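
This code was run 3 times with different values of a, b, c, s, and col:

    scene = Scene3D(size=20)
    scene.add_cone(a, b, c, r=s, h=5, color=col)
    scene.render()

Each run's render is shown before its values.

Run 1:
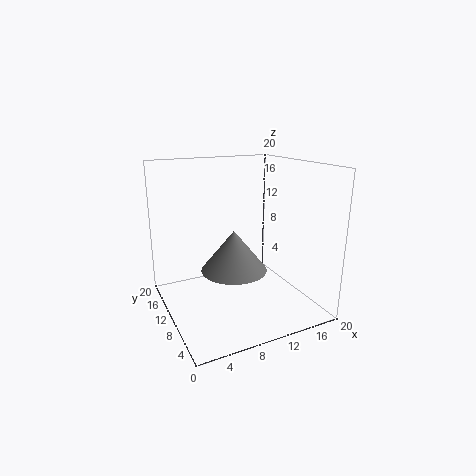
a = 7
b = 5
c = 8
s = 4
col = 'gray'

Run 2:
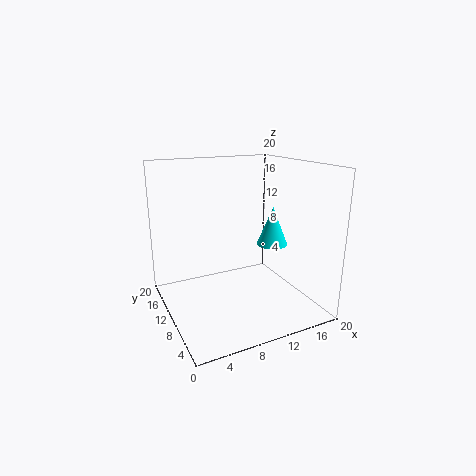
a = 13
b = 6
c = 10
s = 2
col = 'cyan'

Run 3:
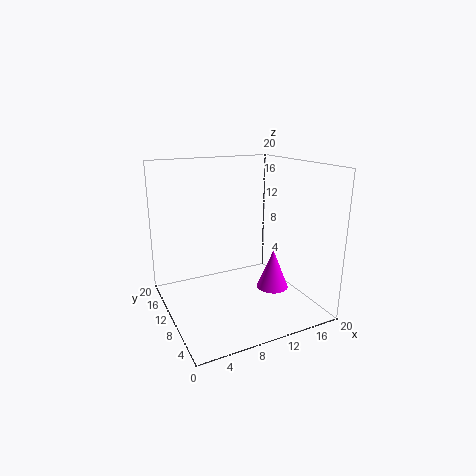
a = 12
b = 4
c = 5
s = 2
col = 'magenta'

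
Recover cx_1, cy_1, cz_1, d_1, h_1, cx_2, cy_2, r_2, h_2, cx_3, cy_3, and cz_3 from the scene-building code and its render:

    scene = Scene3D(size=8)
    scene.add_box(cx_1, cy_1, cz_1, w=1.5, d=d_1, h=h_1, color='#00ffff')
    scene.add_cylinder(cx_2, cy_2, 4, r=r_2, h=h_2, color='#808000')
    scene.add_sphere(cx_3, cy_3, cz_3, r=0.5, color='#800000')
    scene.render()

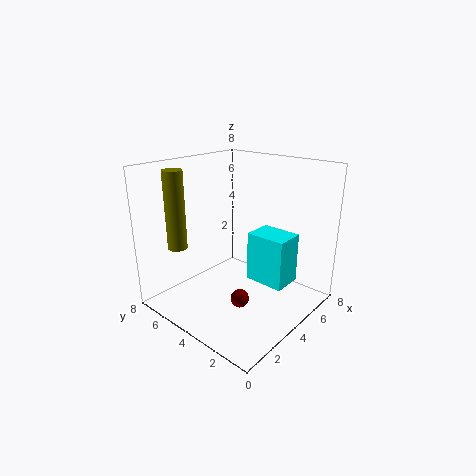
cx_1 = 3
cy_1 = 0.5
cz_1 = 2.5
d_1 = 2
h_1 = 2.5
cx_2 = 1
cy_2 = 5.5
r_2 = 0.5
h_2 = 4
cx_3 = 3
cy_3 = 3
cz_3 = 1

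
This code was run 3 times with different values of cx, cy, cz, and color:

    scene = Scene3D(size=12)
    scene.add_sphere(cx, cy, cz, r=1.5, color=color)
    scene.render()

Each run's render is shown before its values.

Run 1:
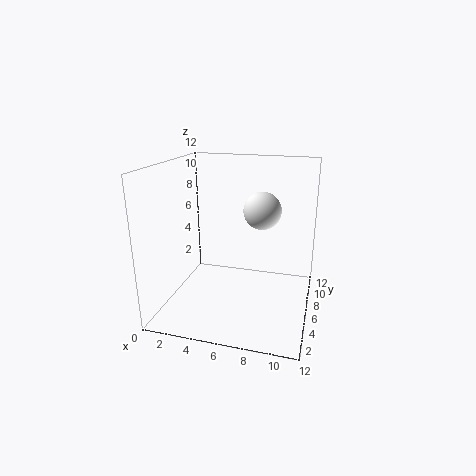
cx = 8; cy = 6; cz = 8.5; color = 'white'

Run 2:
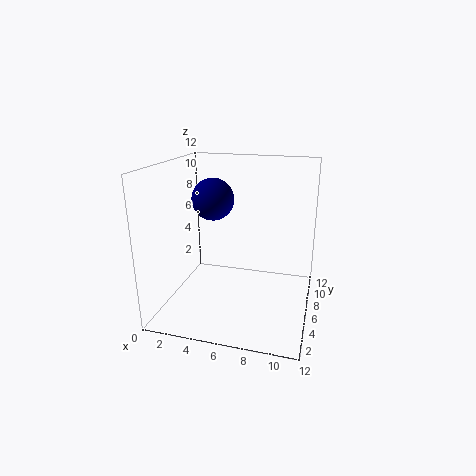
cx = 5; cy = 3; cz = 10; color = 'navy'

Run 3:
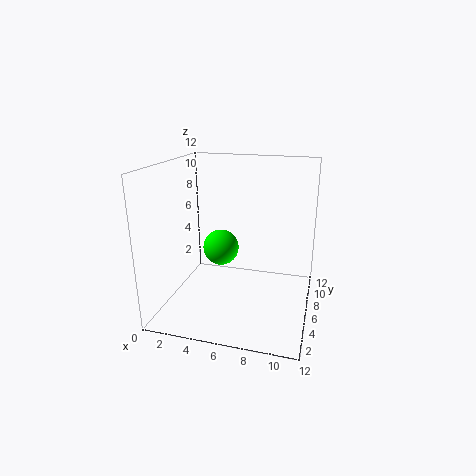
cx = 4.5; cy = 6; cz = 5; color = 'lime'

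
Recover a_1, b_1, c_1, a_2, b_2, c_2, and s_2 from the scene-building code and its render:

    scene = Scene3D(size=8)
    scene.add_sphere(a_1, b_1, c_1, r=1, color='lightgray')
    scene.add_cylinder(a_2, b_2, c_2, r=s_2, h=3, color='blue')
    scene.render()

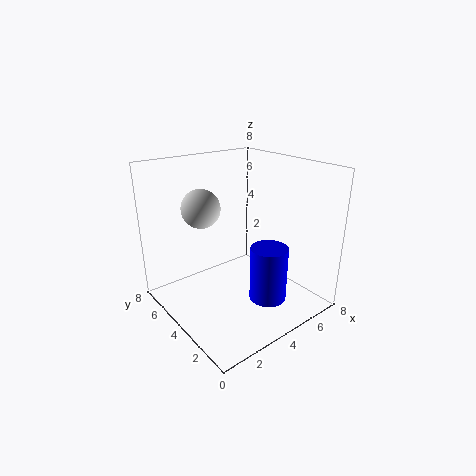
a_1 = 2, b_1 = 4.5, c_1 = 6, a_2 = 4.5, b_2 = 2, c_2 = 1, s_2 = 1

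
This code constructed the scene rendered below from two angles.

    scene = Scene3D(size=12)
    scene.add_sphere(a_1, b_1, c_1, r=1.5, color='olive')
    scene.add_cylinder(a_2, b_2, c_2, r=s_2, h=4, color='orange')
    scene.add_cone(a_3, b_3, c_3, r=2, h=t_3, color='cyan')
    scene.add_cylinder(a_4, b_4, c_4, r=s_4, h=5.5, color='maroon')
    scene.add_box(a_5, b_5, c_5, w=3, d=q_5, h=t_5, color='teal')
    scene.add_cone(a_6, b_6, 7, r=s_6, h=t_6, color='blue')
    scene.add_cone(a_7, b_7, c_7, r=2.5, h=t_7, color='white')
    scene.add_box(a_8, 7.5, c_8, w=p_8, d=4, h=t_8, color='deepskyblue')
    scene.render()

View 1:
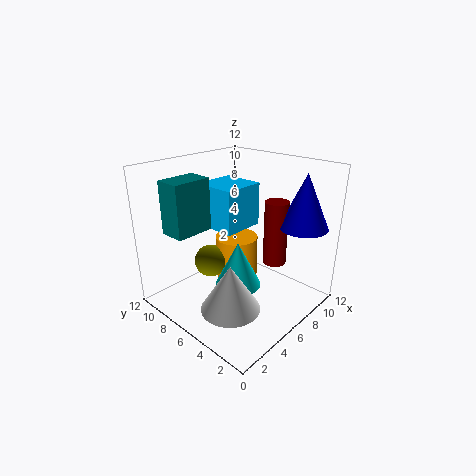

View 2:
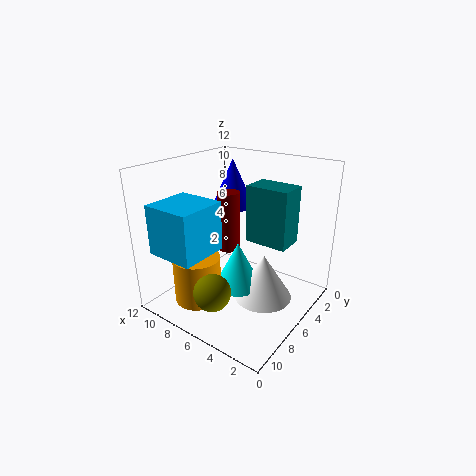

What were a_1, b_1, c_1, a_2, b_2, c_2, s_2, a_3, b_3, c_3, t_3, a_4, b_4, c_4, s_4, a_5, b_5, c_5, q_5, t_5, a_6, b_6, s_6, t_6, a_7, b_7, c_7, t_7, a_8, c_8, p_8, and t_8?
a_1 = 6, b_1 = 9.5, c_1 = 2.5, a_2 = 8.5, b_2 = 8.5, c_2 = 0.5, s_2 = 2, a_3 = 6, b_3 = 6, c_3 = 1.5, t_3 = 4, a_4 = 8.5, b_4 = 4, c_4 = 3.5, s_4 = 1, a_5 = 0.5, b_5 = 6.5, c_5 = 7.5, q_5 = 2, t_5 = 4, a_6 = 9.5, b_6 = 2, s_6 = 2, t_6 = 4.5, a_7 = 4, b_7 = 5, c_7 = 0.5, t_7 = 4, a_8 = 6.5, c_8 = 5.5, p_8 = 4, t_8 = 4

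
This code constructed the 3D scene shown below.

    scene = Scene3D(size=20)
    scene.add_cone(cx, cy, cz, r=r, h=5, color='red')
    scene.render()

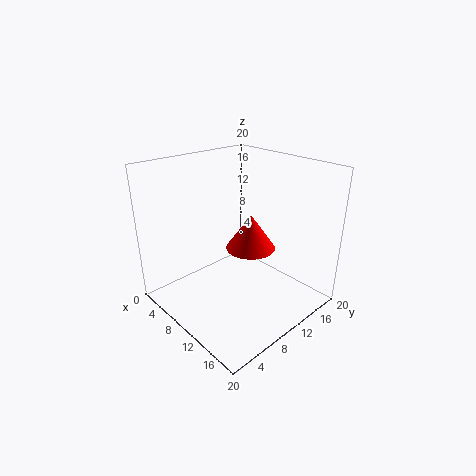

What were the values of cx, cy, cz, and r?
cx = 10.5; cy = 12; cz = 8; r = 3.5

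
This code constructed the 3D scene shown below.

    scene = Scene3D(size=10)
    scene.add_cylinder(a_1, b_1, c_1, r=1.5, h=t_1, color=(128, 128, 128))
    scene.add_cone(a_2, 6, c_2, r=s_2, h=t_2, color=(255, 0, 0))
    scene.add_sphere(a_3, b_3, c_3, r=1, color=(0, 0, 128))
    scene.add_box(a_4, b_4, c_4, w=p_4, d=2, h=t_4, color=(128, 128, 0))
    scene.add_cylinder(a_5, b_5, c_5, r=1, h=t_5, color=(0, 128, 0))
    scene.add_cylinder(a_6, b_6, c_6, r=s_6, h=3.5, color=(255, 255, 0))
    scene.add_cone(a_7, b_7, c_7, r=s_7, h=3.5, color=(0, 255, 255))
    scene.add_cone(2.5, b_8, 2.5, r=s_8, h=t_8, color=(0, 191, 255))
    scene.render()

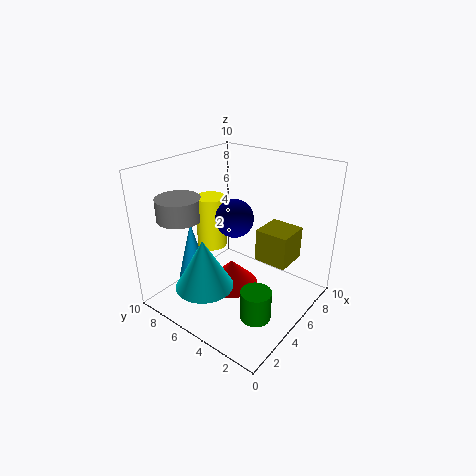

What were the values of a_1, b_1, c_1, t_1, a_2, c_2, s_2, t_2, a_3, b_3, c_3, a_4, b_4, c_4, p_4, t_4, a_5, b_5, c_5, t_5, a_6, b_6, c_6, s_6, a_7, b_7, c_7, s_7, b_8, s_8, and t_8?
a_1 = 2.5, b_1 = 8, c_1 = 6.5, t_1 = 1.5, a_2 = 5.5, c_2 = 0.5, s_2 = 2, t_2 = 2, a_3 = 1.5, b_3 = 2.5, c_3 = 8.5, a_4 = 3.5, b_4 = 0.5, c_4 = 5, p_4 = 2, t_4 = 2, a_5 = 3, b_5 = 2, c_5 = 1, t_5 = 2, a_6 = 4, b_6 = 6.5, c_6 = 4.5, s_6 = 1, a_7 = 2.5, b_7 = 6, c_7 = 2, s_7 = 2, b_8 = 7, s_8 = 1, t_8 = 4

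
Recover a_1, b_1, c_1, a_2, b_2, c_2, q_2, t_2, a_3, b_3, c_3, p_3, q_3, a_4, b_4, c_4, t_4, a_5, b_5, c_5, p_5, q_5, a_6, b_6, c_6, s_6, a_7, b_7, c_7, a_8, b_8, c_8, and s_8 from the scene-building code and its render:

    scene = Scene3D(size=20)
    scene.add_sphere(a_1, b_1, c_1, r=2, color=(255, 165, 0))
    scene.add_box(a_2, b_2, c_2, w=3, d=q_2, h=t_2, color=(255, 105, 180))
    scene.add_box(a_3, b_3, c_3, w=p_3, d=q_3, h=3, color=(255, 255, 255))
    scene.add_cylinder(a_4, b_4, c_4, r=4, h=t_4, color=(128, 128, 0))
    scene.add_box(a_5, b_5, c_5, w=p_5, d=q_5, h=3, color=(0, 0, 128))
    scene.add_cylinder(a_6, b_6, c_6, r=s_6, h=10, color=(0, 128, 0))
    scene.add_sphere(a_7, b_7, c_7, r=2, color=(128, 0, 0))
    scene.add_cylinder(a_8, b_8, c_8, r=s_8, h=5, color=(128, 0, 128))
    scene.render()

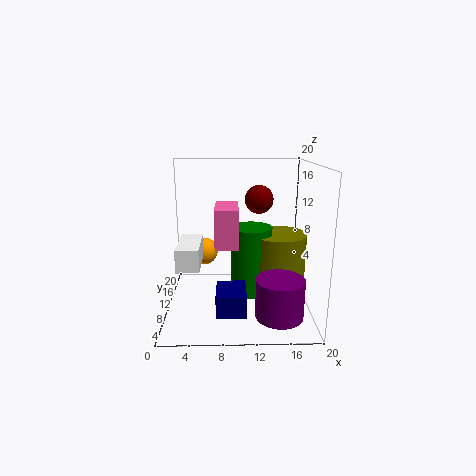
a_1 = 5; b_1 = 13; c_1 = 7; a_2 = 7; b_2 = 5; c_2 = 10; q_2 = 6; t_2 = 5; a_3 = 2; b_3 = 5; c_3 = 7; p_3 = 3; q_3 = 7; a_4 = 16; b_4 = 12; c_4 = 3; t_4 = 7; a_5 = 7; b_5 = 4; c_5 = 1; p_5 = 4; q_5 = 5; a_6 = 12; b_6 = 12; c_6 = 1; s_6 = 3; a_7 = 13; b_7 = 12; c_7 = 15; a_8 = 15; b_8 = 3; c_8 = 2; s_8 = 3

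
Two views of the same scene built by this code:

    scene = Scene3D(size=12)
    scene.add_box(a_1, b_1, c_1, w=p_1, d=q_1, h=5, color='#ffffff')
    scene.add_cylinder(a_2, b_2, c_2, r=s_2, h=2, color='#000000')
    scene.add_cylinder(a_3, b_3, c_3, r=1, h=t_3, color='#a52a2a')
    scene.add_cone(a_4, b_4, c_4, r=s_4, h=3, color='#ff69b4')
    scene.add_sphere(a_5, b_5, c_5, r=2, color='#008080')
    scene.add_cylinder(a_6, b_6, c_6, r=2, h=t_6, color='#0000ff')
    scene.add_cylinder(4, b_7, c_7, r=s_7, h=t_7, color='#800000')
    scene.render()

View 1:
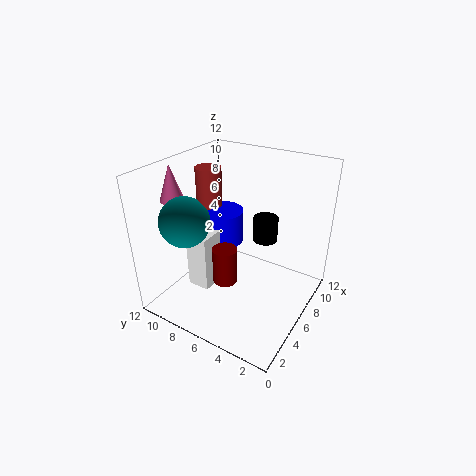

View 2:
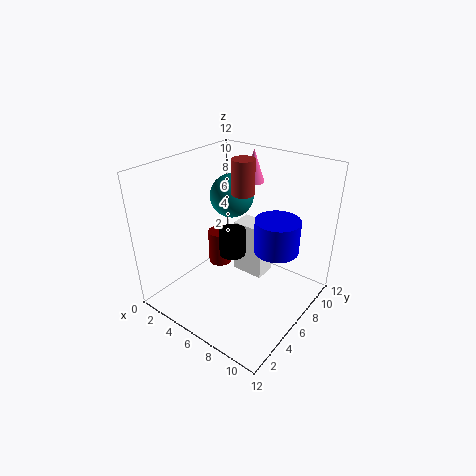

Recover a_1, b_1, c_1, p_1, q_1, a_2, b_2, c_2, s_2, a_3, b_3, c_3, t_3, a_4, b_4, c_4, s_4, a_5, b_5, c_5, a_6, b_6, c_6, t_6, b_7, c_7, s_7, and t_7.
a_1 = 4, b_1 = 8, c_1 = 1, p_1 = 3, q_1 = 2, a_2 = 7, b_2 = 4, c_2 = 6, s_2 = 1, a_3 = 5, b_3 = 8, c_3 = 9, t_3 = 3, a_4 = 4, b_4 = 11, c_4 = 9, s_4 = 1, a_5 = 3, b_5 = 9, c_5 = 8, a_6 = 8, b_6 = 9, c_6 = 4, t_6 = 3, b_7 = 6, c_7 = 3, s_7 = 1, t_7 = 3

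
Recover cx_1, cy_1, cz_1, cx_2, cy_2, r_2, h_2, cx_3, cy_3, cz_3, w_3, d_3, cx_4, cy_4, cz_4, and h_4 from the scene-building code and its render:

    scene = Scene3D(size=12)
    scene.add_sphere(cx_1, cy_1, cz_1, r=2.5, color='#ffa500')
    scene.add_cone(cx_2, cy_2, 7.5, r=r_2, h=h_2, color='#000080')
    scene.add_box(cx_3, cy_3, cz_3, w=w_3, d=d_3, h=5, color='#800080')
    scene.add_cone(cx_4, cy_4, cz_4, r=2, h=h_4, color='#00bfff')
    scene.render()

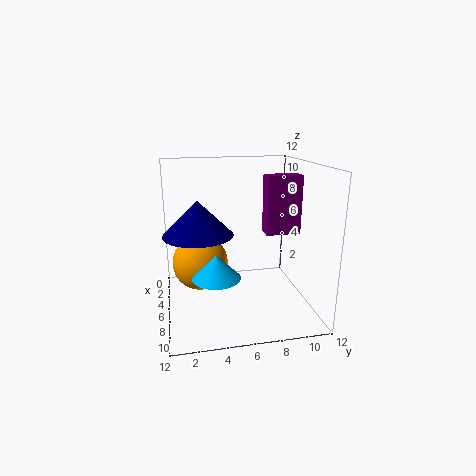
cx_1 = 3.5; cy_1 = 3; cz_1 = 3; cx_2 = 9; cy_2 = 2.5; r_2 = 2.5; h_2 = 2.5; cx_3 = 4.5; cy_3 = 8.5; cz_3 = 6; w_3 = 1.5; d_3 = 3; cx_4 = 7; cy_4 = 4; cz_4 = 3; h_4 = 2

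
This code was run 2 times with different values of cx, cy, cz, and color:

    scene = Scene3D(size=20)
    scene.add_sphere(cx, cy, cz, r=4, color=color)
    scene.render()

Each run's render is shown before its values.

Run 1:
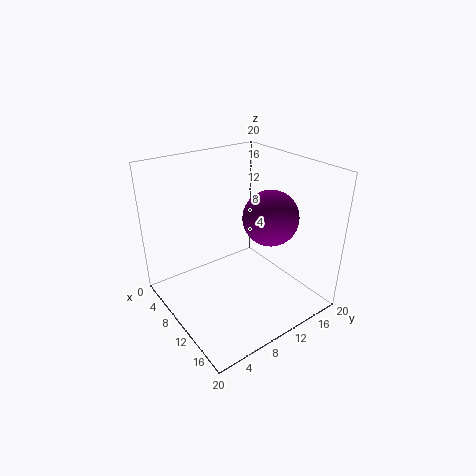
cx = 11; cy = 15; cz = 12; color = 'purple'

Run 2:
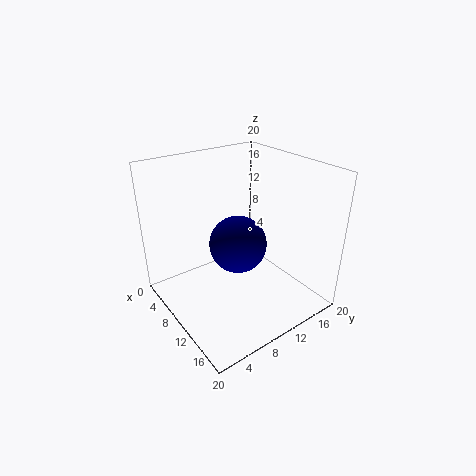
cx = 10; cy = 10; cz = 9; color = 'navy'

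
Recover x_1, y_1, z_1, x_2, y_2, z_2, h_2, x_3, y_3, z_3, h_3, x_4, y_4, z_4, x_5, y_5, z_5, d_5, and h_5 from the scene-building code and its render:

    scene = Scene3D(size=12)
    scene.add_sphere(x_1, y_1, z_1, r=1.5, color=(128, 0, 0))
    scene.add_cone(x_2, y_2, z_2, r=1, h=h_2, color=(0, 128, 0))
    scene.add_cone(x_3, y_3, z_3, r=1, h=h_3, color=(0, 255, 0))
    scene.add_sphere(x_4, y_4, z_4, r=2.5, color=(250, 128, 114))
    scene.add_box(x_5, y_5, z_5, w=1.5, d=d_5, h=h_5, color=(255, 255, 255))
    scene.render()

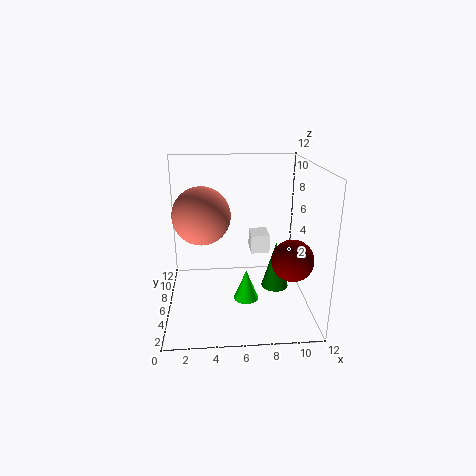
x_1 = 9.5, y_1 = 1.5, z_1 = 6, x_2 = 8.5, y_2 = 2.5, z_2 = 3.5, h_2 = 3.5, x_3 = 6.5, y_3 = 4, z_3 = 1.5, h_3 = 2.5, x_4 = 3, y_4 = 7.5, z_4 = 7.5, x_5 = 7, y_5 = 5, z_5 = 5, d_5 = 2, h_5 = 1.5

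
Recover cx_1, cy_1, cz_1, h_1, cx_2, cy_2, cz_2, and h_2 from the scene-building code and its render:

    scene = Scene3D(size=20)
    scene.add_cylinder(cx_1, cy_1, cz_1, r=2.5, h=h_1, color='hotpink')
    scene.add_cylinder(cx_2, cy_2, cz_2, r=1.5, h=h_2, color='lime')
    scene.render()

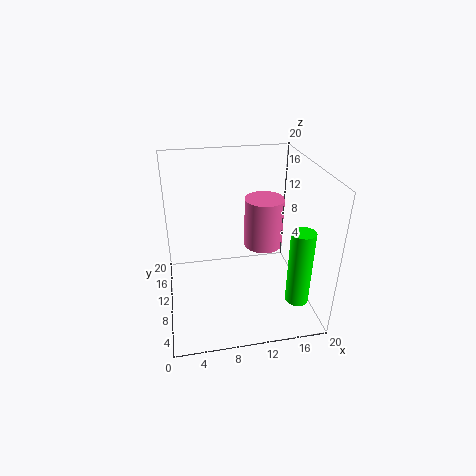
cx_1 = 13
cy_1 = 8
cz_1 = 10
h_1 = 6.5
cx_2 = 16.5
cy_2 = 3
cz_2 = 4
h_2 = 10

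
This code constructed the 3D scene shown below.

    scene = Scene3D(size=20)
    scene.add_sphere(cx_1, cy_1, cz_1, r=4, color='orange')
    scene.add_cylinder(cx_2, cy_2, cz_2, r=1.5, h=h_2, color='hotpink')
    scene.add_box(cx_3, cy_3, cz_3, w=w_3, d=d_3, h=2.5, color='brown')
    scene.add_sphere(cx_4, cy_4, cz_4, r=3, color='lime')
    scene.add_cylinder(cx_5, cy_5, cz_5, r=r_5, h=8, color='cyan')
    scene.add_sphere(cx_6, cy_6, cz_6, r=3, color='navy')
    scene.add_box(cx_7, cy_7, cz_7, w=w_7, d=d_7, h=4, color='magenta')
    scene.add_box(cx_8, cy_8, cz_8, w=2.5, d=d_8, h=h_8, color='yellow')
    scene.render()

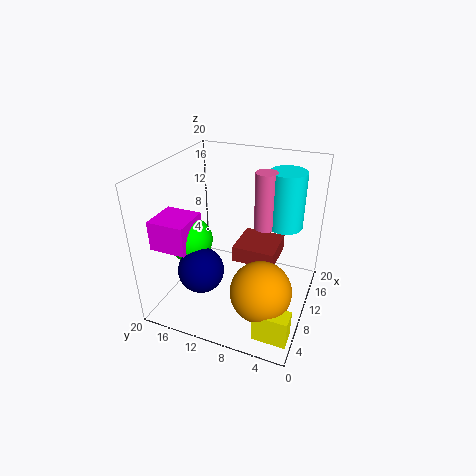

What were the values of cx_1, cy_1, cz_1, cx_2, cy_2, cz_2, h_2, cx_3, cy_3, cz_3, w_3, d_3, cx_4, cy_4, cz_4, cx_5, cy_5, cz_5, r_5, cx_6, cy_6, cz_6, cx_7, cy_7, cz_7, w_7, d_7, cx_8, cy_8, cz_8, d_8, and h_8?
cx_1 = 5.5; cy_1 = 5; cz_1 = 5.5; cx_2 = 12.5; cy_2 = 7; cz_2 = 11; h_2 = 8; cx_3 = 12.5; cy_3 = 5.5; cz_3 = 4; w_3 = 6.5; d_3 = 6.5; cx_4 = 6.5; cy_4 = 15.5; cz_4 = 10.5; cx_5 = 14; cy_5 = 4.5; cz_5 = 11; r_5 = 2.5; cx_6 = 4.5; cy_6 = 13; cz_6 = 7.5; cx_7 = 3; cy_7 = 14.5; cz_7 = 10; w_7 = 5; d_7 = 5; cx_8 = 2; cy_8 = 0.5; cz_8 = 0.5; d_8 = 4.5; h_8 = 4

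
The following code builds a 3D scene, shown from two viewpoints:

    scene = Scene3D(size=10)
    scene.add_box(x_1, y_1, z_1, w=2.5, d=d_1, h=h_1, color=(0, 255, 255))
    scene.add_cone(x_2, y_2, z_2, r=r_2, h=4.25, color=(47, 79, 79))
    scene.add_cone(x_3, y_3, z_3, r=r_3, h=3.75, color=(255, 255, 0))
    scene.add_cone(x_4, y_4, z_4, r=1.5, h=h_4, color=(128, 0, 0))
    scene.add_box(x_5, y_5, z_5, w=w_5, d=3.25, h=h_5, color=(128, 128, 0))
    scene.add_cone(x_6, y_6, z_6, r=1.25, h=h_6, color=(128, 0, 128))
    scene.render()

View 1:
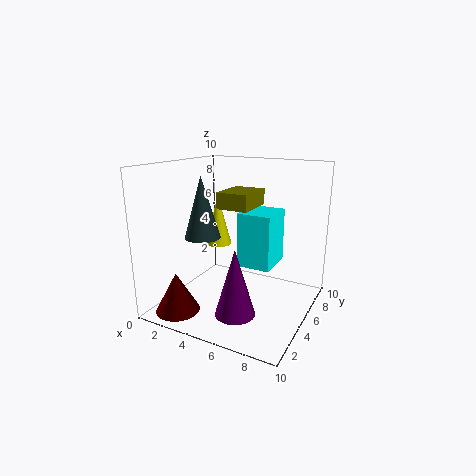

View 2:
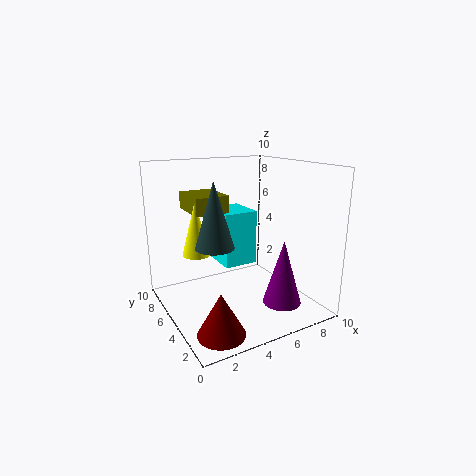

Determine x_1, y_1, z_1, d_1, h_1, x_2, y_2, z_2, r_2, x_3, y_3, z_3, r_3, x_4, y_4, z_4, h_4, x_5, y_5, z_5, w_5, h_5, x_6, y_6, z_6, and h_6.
x_1 = 4.5; y_1 = 5.75; z_1 = 2.5; d_1 = 3; h_1 = 4; x_2 = 2.75; y_2 = 4; z_2 = 5; r_2 = 1.25; x_3 = 2.5; y_3 = 6.5; z_3 = 3.75; r_3 = 1; x_4 = 2; y_4 = 1.75; z_4 = 0.25; h_4 = 2.75; x_5 = 2.5; y_5 = 6.25; z_5 = 6.5; w_5 = 2.5; h_5 = 1.25; x_6 = 6.5; y_6 = 1.75; z_6 = 1.25; h_6 = 4.25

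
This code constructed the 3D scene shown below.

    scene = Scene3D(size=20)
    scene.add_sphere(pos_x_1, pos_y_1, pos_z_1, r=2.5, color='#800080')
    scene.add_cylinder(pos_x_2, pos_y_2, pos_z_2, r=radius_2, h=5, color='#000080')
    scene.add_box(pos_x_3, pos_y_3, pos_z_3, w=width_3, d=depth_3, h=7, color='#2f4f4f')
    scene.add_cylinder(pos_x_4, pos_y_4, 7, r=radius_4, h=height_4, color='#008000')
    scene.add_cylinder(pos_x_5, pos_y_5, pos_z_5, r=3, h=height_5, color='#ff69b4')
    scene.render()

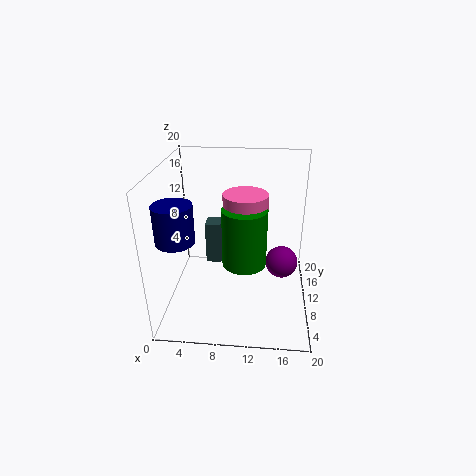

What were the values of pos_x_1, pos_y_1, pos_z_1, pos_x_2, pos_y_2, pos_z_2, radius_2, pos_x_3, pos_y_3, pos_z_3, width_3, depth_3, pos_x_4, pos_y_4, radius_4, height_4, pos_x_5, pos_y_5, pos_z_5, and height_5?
pos_x_1 = 16.5, pos_y_1 = 14.5, pos_z_1 = 3.5, pos_x_2 = 2.5, pos_y_2 = 5.5, pos_z_2 = 11.5, radius_2 = 2.5, pos_x_3 = 4, pos_y_3 = 16.5, pos_z_3 = 1.5, width_3 = 2.5, depth_3 = 3, pos_x_4 = 11, pos_y_4 = 8.5, radius_4 = 3, height_4 = 8, pos_x_5 = 11, pos_y_5 = 10, pos_z_5 = 10.5, height_5 = 6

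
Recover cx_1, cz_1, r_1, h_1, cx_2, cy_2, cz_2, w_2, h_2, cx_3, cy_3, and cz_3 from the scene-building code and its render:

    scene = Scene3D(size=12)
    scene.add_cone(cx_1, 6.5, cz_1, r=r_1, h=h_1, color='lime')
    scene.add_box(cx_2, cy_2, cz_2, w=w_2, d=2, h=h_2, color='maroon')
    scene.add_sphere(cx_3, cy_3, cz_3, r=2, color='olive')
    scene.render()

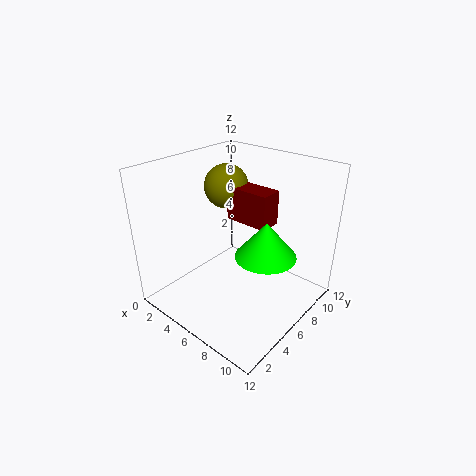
cx_1 = 8.5
cz_1 = 5
r_1 = 2.5
h_1 = 3
cx_2 = 3.5
cy_2 = 7.5
cz_2 = 6.5
w_2 = 4
h_2 = 3
cx_3 = 2.5
cy_3 = 8.5
cz_3 = 9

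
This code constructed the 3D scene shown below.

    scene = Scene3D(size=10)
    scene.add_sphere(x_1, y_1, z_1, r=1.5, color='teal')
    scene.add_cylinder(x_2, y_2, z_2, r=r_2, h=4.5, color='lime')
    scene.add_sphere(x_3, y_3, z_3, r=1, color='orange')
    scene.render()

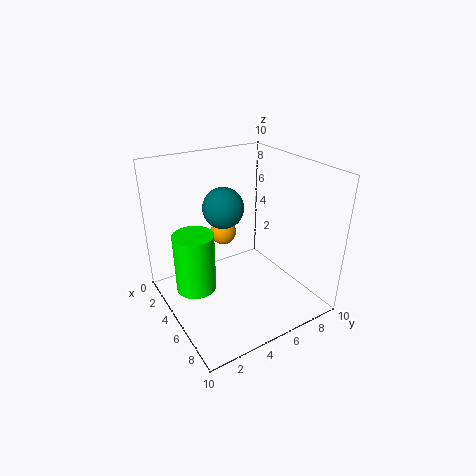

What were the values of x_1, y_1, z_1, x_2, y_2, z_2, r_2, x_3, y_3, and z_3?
x_1 = 3, y_1 = 5, z_1 = 6.5, x_2 = 3, y_2 = 2.5, z_2 = 0.5, r_2 = 1.5, x_3 = 2, y_3 = 5.5, z_3 = 4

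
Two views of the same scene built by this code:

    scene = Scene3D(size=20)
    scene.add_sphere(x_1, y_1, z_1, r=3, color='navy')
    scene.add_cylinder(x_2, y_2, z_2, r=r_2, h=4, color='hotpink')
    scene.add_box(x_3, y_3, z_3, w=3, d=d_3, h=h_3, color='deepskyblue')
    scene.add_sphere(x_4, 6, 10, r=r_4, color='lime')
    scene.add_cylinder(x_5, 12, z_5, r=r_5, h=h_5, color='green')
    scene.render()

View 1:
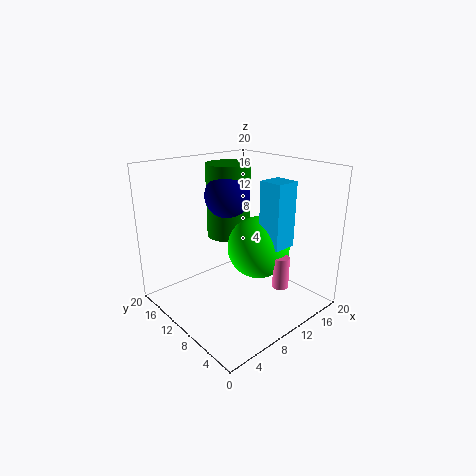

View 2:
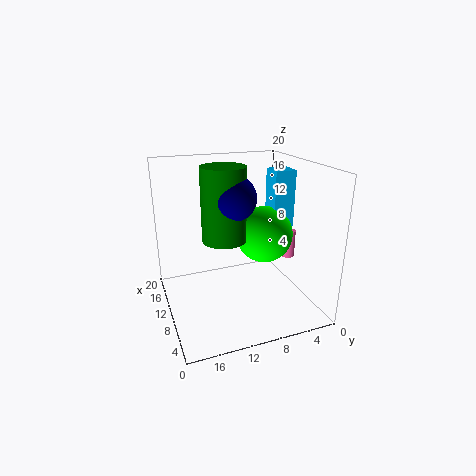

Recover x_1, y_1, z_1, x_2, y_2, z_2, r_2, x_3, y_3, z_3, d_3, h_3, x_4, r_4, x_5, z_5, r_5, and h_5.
x_1 = 9; y_1 = 11; z_1 = 16; x_2 = 10; y_2 = 2; z_2 = 6; r_2 = 1; x_3 = 9; y_3 = 2; z_3 = 11; d_3 = 3; h_3 = 8; x_4 = 10; r_4 = 4; x_5 = 10; z_5 = 10; r_5 = 3; h_5 = 10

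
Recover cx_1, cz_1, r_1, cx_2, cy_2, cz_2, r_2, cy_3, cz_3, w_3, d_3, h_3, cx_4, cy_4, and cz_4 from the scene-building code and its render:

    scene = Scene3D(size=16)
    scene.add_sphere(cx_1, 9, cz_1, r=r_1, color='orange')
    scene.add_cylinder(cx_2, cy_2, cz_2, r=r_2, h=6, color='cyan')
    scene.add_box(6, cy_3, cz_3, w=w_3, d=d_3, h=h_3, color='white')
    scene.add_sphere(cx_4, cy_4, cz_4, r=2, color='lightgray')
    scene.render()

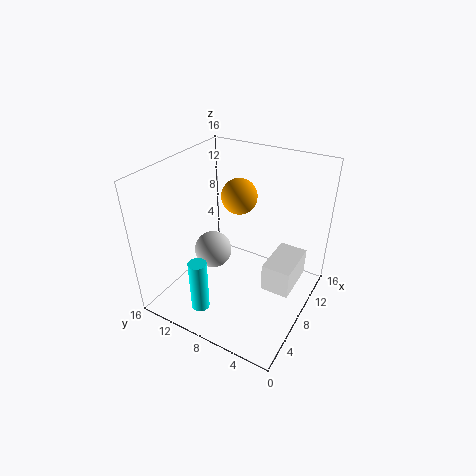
cx_1 = 10, cz_1 = 12, r_1 = 2, cx_2 = 3, cy_2 = 10, cz_2 = 1, r_2 = 1, cy_3 = 1, cz_3 = 4, w_3 = 5, d_3 = 3, h_3 = 3, cx_4 = 6, cy_4 = 10, cz_4 = 7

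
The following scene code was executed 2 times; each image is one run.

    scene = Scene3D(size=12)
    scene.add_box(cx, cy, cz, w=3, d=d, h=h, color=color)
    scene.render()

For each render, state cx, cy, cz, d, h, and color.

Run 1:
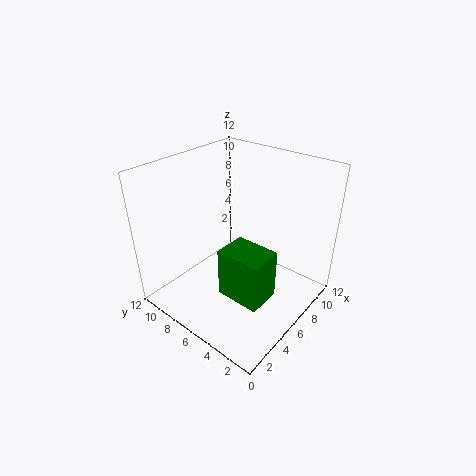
cx = 4.5; cy = 3; cz = 0.5; d = 4; h = 4.5; color = 'green'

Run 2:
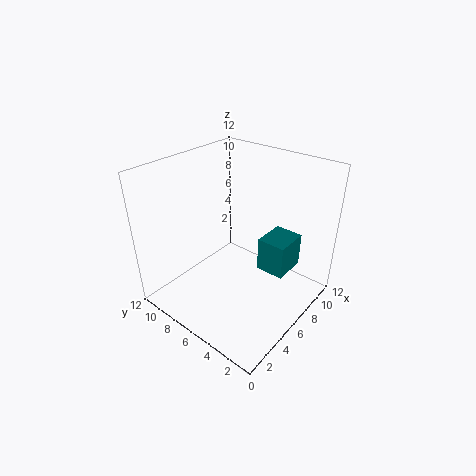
cx = 7.5; cy = 2.5; cz = 2.5; d = 2.5; h = 3; color = 'teal'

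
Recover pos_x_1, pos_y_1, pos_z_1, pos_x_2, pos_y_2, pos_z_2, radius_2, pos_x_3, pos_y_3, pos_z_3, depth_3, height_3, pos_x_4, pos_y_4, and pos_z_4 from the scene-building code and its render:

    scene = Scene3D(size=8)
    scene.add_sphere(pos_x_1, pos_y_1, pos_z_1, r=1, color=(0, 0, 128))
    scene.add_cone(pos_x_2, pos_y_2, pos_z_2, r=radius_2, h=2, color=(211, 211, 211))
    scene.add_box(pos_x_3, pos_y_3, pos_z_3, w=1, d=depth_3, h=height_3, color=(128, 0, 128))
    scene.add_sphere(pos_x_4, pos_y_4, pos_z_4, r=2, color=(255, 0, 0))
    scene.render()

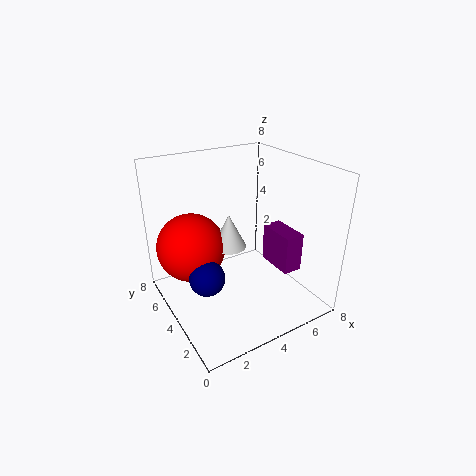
pos_x_1 = 2
pos_y_1 = 4
pos_z_1 = 2
pos_x_2 = 4
pos_y_2 = 5
pos_z_2 = 3
radius_2 = 1
pos_x_3 = 5
pos_y_3 = 1
pos_z_3 = 3
depth_3 = 2
height_3 = 2
pos_x_4 = 2
pos_y_4 = 6
pos_z_4 = 3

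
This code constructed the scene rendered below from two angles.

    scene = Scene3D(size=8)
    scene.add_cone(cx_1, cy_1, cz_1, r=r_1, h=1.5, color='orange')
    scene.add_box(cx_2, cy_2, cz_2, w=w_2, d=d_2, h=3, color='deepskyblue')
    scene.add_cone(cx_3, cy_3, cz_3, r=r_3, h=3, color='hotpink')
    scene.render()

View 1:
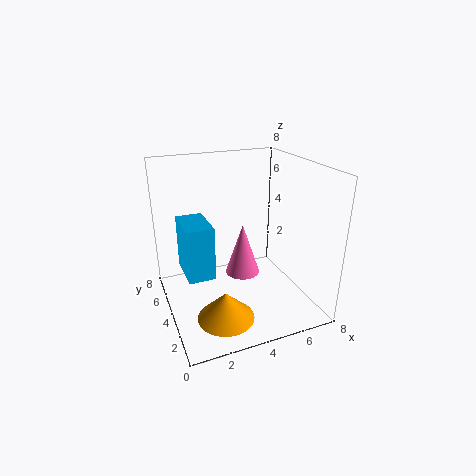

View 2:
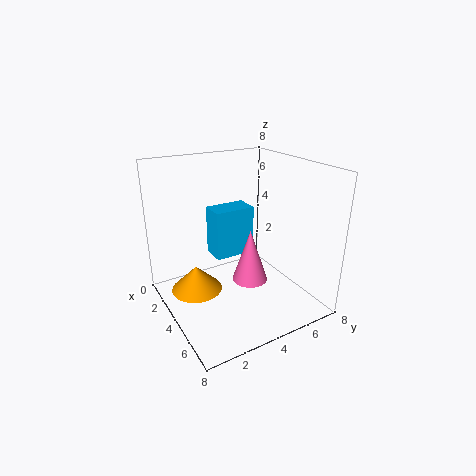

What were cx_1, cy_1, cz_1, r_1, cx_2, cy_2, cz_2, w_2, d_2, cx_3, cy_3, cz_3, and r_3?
cx_1 = 2.5; cy_1 = 2; cz_1 = 0.5; r_1 = 1.5; cx_2 = 1; cy_2 = 3.5; cz_2 = 2; w_2 = 1.5; d_2 = 2.5; cx_3 = 4.5; cy_3 = 4.5; cz_3 = 1.5; r_3 = 1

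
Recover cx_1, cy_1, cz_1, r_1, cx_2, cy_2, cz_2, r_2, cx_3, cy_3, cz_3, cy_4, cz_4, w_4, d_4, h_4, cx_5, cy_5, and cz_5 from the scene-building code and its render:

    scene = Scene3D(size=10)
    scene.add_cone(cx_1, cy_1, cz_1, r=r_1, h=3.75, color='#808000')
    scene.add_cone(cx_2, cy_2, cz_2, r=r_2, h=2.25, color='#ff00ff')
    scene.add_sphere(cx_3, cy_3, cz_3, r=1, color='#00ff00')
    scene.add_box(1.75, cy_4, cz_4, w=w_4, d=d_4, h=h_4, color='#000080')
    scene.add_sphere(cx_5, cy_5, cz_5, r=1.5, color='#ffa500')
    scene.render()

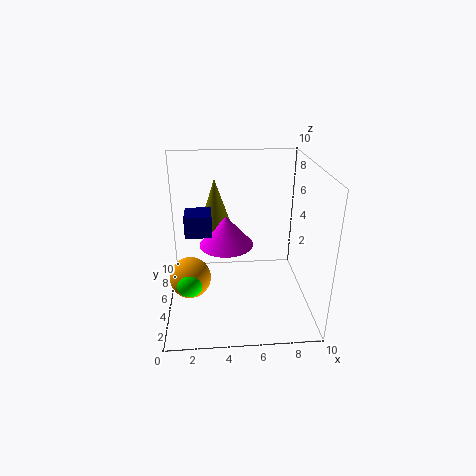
cx_1 = 3.5
cy_1 = 7.5
cz_1 = 4.75
r_1 = 1.25
cx_2 = 4.25
cy_2 = 6.5
cz_2 = 3.75
r_2 = 2
cx_3 = 1.5
cy_3 = 4.5
cz_3 = 1.75
cy_4 = 1.25
cz_4 = 7
w_4 = 1.5
d_4 = 1.5
h_4 = 1.25
cx_5 = 1.5
cy_5 = 5.25
cz_5 = 1.75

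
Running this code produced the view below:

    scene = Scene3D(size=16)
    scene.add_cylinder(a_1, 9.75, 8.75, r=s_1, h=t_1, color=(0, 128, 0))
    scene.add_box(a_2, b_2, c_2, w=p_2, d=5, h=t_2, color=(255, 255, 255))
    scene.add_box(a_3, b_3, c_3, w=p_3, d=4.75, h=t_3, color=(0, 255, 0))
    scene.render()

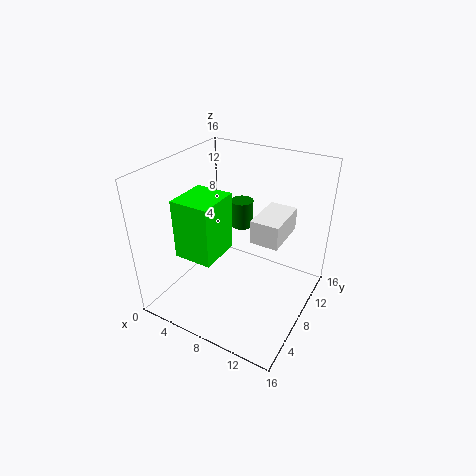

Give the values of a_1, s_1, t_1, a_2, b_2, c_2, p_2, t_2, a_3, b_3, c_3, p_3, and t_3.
a_1 = 7.5
s_1 = 1.25
t_1 = 3
a_2 = 10.25
b_2 = 6.5
c_2 = 9
p_2 = 3
t_2 = 2.5
a_3 = 3
b_3 = 3.25
c_3 = 6.75
p_3 = 4.25
t_3 = 6.5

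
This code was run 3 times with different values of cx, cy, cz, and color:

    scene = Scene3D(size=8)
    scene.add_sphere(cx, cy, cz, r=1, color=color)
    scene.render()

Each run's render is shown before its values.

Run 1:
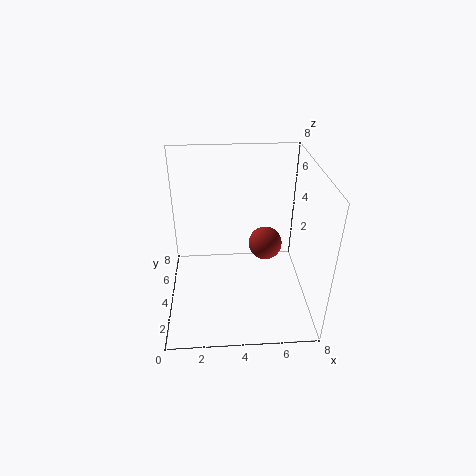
cx = 5.75, cy = 5.25, cz = 2.75, color = 'brown'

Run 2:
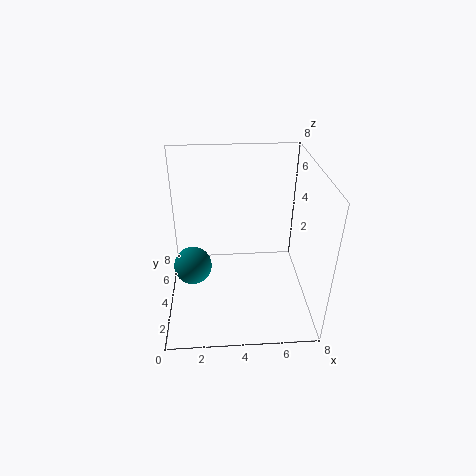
cx = 1.5, cy = 3, cz = 3, color = 'teal'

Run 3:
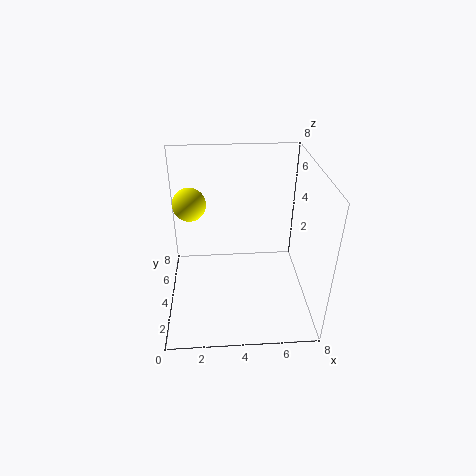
cx = 1.25, cy = 6.25, cz = 5, color = 'yellow'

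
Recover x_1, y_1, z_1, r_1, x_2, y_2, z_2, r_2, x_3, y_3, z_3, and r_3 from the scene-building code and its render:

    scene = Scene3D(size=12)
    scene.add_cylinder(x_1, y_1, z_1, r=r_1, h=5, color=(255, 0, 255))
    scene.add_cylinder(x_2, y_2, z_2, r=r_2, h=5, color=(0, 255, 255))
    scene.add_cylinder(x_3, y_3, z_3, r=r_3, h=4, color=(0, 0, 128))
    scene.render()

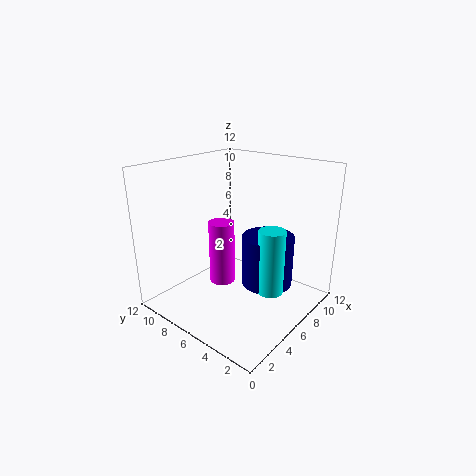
x_1 = 4; y_1 = 6; z_1 = 3; r_1 = 1; x_2 = 5; y_2 = 2; z_2 = 3; r_2 = 1; x_3 = 6; y_3 = 3; z_3 = 3; r_3 = 2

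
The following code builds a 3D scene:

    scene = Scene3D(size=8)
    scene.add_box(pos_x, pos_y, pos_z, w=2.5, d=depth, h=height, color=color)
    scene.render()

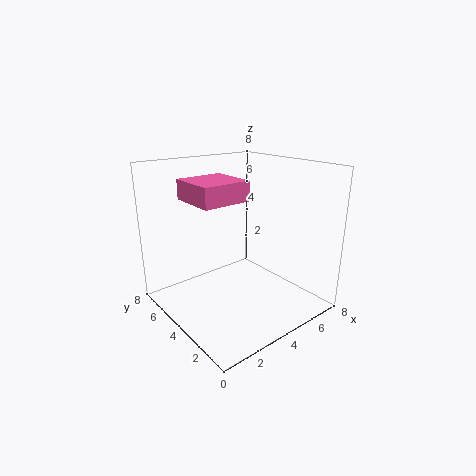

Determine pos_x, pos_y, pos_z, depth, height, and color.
pos_x = 1; pos_y = 2.5; pos_z = 6.5; depth = 2.5; height = 1; color = 'hotpink'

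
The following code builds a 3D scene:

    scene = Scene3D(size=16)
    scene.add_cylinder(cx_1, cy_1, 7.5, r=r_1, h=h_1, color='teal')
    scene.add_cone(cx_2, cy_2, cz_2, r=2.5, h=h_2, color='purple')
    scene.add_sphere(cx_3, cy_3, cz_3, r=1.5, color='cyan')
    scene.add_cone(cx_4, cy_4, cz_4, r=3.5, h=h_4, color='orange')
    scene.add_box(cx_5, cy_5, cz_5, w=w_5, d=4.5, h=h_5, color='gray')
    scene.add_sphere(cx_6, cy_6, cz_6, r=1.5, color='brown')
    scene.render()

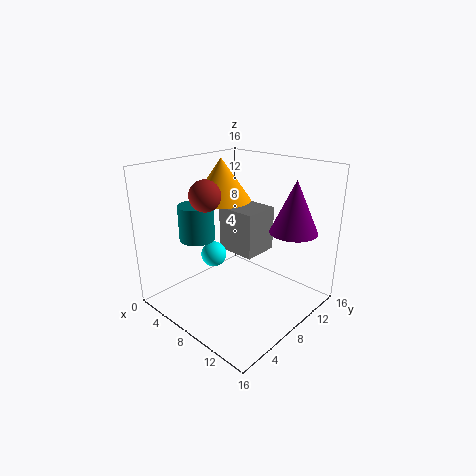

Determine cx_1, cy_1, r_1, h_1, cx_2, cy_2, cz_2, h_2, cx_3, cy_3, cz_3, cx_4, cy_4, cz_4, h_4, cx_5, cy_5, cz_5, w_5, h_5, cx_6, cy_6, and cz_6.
cx_1 = 4
cy_1 = 5.5
r_1 = 2
h_1 = 4
cx_2 = 13.5
cy_2 = 10.5
cz_2 = 9.5
h_2 = 5.5
cx_3 = 4.5
cy_3 = 7.5
cz_3 = 5
cx_4 = 3.5
cy_4 = 10
cz_4 = 11
h_4 = 5
cx_5 = 3
cy_5 = 10
cz_5 = 4.5
w_5 = 5
h_5 = 5.5
cx_6 = 8.5
cy_6 = 3
cz_6 = 14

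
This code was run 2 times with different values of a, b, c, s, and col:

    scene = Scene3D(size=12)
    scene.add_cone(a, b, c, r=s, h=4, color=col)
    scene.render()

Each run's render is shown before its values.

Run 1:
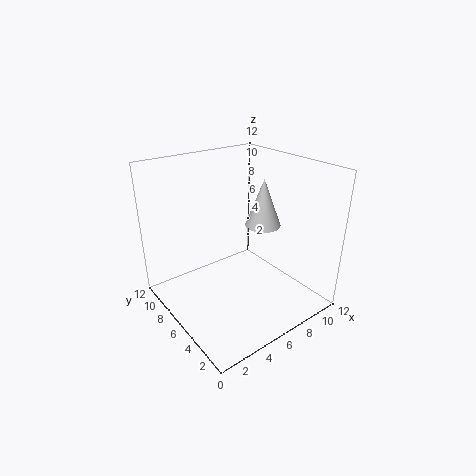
a = 8.25; b = 5.5; c = 6.75; s = 1.5; col = 'lightgray'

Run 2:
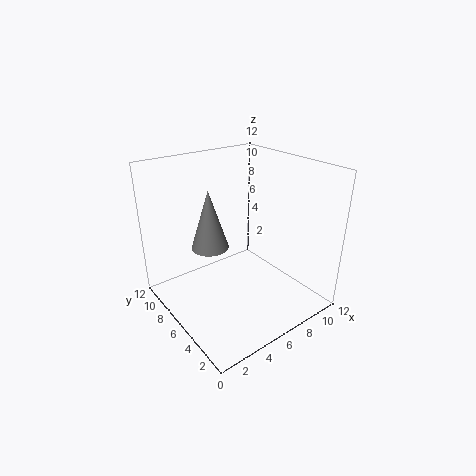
a = 1.75; b = 3.5; c = 7.75; s = 1.25; col = 'gray'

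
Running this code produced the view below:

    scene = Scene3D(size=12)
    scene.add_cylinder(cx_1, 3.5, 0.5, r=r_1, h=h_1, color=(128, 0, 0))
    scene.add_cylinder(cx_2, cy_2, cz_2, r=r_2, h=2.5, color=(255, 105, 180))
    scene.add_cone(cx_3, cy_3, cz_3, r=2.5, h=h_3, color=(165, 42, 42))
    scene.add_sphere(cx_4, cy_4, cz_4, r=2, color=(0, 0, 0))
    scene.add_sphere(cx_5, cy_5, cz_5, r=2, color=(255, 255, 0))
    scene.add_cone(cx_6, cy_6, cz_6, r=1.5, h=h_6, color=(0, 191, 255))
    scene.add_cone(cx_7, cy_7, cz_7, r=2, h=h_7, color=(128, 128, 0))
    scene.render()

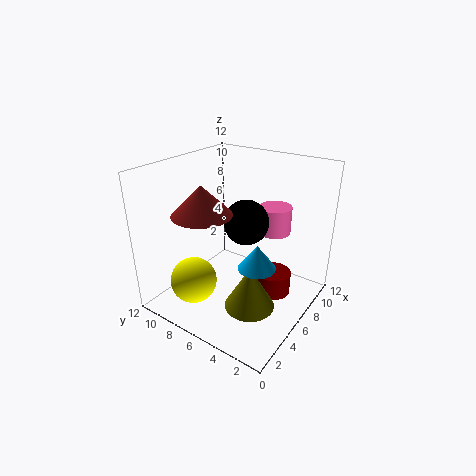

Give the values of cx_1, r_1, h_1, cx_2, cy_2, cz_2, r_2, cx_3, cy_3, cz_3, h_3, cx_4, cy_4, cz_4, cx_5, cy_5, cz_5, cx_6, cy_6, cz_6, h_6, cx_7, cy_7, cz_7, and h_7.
cx_1 = 8, r_1 = 1.5, h_1 = 2, cx_2 = 10.5, cy_2 = 5, cz_2 = 5, r_2 = 1.5, cx_3 = 4.5, cy_3 = 8.5, cz_3 = 8, h_3 = 2.5, cx_4 = 8, cy_4 = 6.5, cz_4 = 6.5, cx_5 = 3.5, cy_5 = 9, cz_5 = 2, cx_6 = 5, cy_6 = 3.5, cz_6 = 4.5, h_6 = 2, cx_7 = 4, cy_7 = 3.5, cz_7 = 1.5, h_7 = 3.5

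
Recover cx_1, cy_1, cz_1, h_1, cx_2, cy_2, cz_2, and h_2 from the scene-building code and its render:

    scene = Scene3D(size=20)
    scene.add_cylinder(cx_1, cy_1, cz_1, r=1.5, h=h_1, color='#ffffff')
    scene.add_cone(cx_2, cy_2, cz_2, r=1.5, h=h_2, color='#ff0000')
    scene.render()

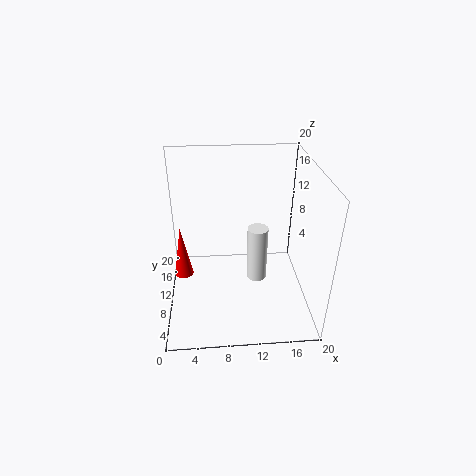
cx_1 = 13, cy_1 = 11.5, cz_1 = 2, h_1 = 8.5, cx_2 = 1.5, cy_2 = 15, cz_2 = 0.5, h_2 = 8.5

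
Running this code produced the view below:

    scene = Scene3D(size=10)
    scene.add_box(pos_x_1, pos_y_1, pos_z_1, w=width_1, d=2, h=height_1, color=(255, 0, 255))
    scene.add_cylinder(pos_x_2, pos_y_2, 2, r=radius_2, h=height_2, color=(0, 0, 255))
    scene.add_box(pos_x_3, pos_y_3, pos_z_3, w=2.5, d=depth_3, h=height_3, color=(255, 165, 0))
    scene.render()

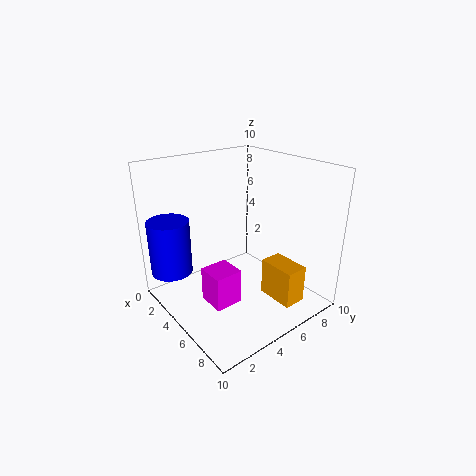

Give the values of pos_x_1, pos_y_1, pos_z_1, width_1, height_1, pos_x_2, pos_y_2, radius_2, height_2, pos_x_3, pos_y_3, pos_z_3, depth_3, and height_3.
pos_x_1 = 4; pos_y_1 = 2.5; pos_z_1 = 0.5; width_1 = 2; height_1 = 2.5; pos_x_2 = 1.5; pos_y_2 = 1.5; radius_2 = 1.5; height_2 = 4; pos_x_3 = 7; pos_y_3 = 5.5; pos_z_3 = 1.5; depth_3 = 1.5; height_3 = 2.5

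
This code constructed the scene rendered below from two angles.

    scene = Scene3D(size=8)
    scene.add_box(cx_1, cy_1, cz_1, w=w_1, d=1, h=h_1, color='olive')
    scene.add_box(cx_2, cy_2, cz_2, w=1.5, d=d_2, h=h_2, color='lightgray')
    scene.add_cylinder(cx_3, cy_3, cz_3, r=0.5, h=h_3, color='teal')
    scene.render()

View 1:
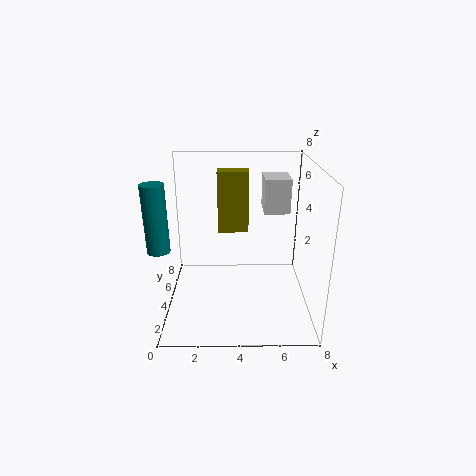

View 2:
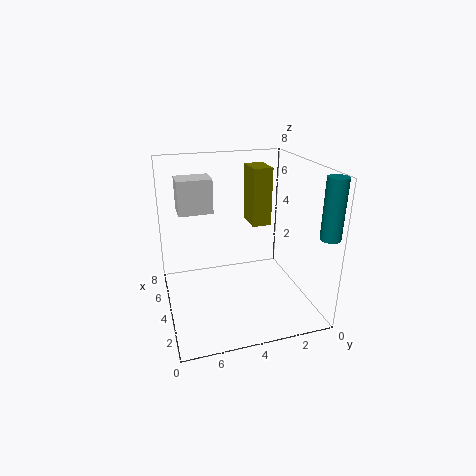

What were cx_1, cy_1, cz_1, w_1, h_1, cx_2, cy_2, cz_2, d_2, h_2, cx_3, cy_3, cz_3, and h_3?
cx_1 = 3; cy_1 = 2.5; cz_1 = 5; w_1 = 1.5; h_1 = 3; cx_2 = 5.5; cy_2 = 5; cz_2 = 5; d_2 = 2; h_2 = 2; cx_3 = 0.5; cy_3 = 0.5; cz_3 = 5; h_3 = 3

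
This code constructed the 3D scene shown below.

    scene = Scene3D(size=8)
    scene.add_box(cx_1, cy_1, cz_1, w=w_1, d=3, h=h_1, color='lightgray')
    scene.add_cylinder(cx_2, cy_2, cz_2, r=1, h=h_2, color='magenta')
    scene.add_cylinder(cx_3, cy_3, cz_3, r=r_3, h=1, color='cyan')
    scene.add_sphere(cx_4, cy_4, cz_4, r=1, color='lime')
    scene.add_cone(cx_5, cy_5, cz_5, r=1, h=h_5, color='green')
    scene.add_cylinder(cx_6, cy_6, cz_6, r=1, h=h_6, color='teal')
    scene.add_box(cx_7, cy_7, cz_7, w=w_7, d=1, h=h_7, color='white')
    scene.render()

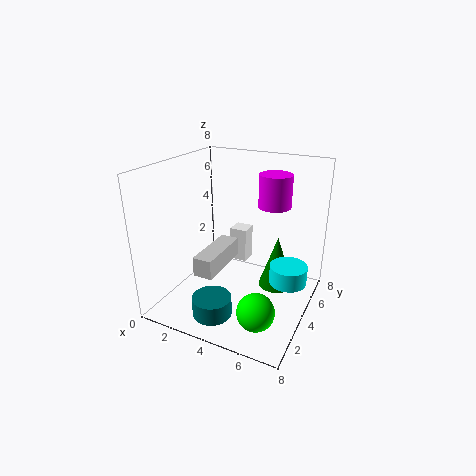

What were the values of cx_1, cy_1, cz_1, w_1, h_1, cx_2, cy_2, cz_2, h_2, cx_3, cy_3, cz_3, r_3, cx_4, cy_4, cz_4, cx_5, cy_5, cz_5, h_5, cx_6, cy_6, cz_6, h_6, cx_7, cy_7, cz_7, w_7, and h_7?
cx_1 = 3; cy_1 = 1; cz_1 = 3; w_1 = 1; h_1 = 1; cx_2 = 5; cy_2 = 7; cz_2 = 5; h_2 = 2; cx_3 = 7; cy_3 = 4; cz_3 = 2; r_3 = 1; cx_4 = 6; cy_4 = 2; cz_4 = 1; cx_5 = 6; cy_5 = 5; cz_5 = 1; h_5 = 3; cx_6 = 4; cy_6 = 1; cz_6 = 1; h_6 = 1; cx_7 = 3; cy_7 = 5; cz_7 = 2; w_7 = 1; h_7 = 2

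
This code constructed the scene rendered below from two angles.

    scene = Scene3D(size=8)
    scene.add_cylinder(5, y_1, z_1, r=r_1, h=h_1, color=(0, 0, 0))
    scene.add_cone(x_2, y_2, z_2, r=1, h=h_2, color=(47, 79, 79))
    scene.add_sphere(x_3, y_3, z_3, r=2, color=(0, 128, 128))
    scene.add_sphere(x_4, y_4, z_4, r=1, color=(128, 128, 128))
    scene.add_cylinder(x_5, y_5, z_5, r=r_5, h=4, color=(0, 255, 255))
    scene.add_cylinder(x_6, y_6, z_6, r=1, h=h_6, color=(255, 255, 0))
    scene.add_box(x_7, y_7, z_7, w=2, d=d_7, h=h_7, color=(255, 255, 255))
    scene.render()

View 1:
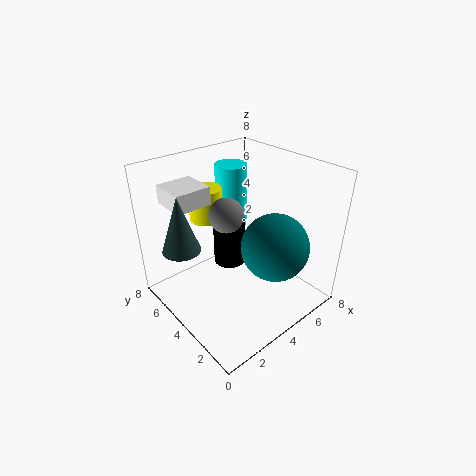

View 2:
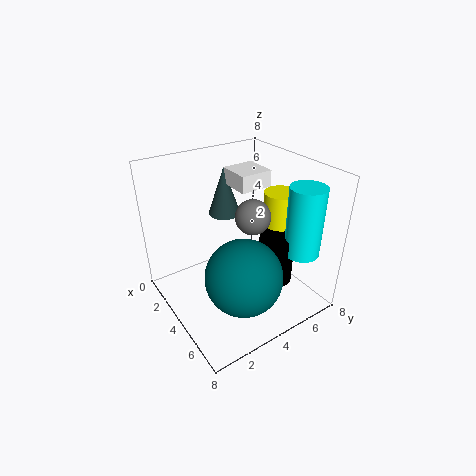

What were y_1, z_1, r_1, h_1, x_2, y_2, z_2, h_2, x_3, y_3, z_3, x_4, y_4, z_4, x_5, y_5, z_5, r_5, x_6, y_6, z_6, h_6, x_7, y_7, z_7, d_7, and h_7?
y_1 = 6
z_1 = 1
r_1 = 1
h_1 = 3
x_2 = 1
y_2 = 5
z_2 = 4
h_2 = 3
x_3 = 6
y_3 = 3
z_3 = 3
x_4 = 4
y_4 = 5
z_4 = 5
x_5 = 6
y_5 = 7
z_5 = 3
r_5 = 1
x_6 = 4
y_6 = 7
z_6 = 4
h_6 = 2
x_7 = 1
y_7 = 5
z_7 = 6
d_7 = 2
h_7 = 1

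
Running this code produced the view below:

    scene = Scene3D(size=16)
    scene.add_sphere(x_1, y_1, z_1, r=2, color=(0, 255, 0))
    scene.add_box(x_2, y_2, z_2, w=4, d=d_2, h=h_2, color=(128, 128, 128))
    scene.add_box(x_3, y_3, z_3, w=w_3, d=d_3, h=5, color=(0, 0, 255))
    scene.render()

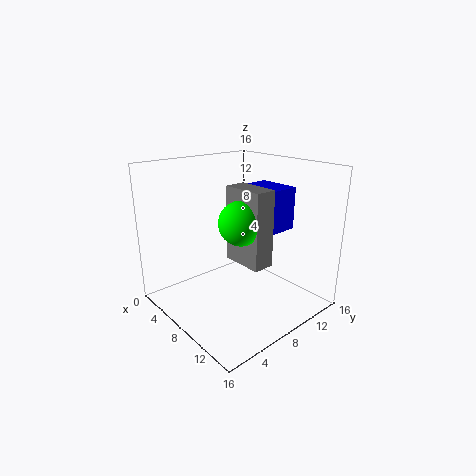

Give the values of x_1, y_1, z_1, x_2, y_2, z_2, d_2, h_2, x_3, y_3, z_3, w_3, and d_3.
x_1 = 13
y_1 = 4
z_1 = 12
x_2 = 11
y_2 = 4
z_2 = 8
d_2 = 2
h_2 = 7
x_3 = 5
y_3 = 10
z_3 = 8
w_3 = 5
d_3 = 5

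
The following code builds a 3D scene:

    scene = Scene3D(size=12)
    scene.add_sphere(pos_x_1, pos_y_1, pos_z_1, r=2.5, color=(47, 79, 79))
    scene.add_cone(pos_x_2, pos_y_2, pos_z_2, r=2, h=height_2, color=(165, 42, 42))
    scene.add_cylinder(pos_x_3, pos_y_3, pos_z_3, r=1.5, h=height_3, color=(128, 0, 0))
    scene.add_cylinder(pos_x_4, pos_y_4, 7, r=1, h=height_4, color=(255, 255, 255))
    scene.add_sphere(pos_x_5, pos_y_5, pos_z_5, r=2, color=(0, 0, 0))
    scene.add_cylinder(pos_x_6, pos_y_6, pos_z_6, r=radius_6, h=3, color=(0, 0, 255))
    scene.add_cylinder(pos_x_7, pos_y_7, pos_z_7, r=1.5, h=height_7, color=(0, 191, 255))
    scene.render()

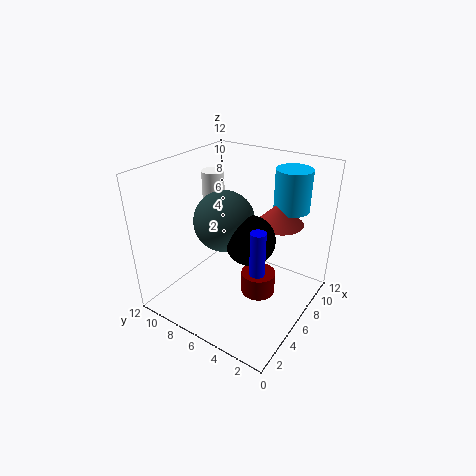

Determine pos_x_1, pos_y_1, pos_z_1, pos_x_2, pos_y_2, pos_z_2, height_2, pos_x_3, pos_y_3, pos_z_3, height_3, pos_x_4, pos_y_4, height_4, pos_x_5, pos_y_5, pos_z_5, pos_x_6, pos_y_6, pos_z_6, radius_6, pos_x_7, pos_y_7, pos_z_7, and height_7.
pos_x_1 = 5.5; pos_y_1 = 7; pos_z_1 = 7.5; pos_x_2 = 8.5; pos_y_2 = 3.5; pos_z_2 = 7; height_2 = 2; pos_x_3 = 7; pos_y_3 = 4.5; pos_z_3 = 0.5; height_3 = 2; pos_x_4 = 8; pos_y_4 = 10; height_4 = 3.5; pos_x_5 = 5.5; pos_y_5 = 4.5; pos_z_5 = 6.5; pos_x_6 = 1.5; pos_y_6 = 1.5; pos_z_6 = 7; radius_6 = 0.5; pos_x_7 = 9.5; pos_y_7 = 3; pos_z_7 = 8; height_7 = 3.5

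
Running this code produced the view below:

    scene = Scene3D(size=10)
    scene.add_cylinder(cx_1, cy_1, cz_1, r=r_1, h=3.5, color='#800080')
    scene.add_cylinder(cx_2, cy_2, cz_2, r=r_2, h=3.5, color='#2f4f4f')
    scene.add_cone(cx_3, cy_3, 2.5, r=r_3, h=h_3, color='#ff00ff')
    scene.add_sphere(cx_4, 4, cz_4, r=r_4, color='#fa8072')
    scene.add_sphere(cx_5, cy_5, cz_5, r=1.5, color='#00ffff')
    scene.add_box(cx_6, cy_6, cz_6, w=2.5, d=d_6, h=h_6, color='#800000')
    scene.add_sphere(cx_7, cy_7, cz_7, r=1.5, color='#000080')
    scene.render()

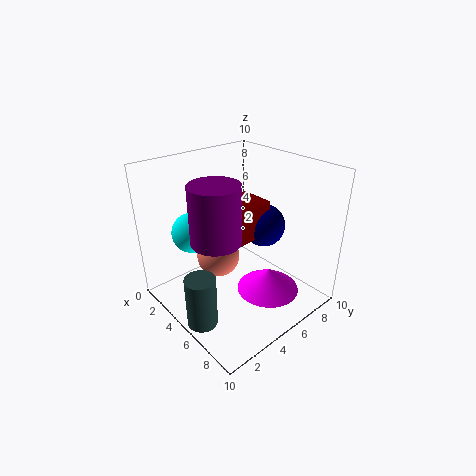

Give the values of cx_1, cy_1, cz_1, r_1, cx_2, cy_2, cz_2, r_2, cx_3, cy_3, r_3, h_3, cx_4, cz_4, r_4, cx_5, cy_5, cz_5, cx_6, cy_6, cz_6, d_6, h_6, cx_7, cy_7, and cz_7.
cx_1 = 6.5; cy_1 = 2; cz_1 = 6.5; r_1 = 1.5; cx_2 = 6; cy_2 = 1; cz_2 = 0.5; r_2 = 1; cx_3 = 8; cy_3 = 5; r_3 = 2; h_3 = 1.5; cx_4 = 4; cz_4 = 3.5; r_4 = 1.5; cx_5 = 1.5; cy_5 = 3.5; cz_5 = 4.5; cx_6 = 3.5; cy_6 = 4; cz_6 = 5; d_6 = 3; h_6 = 2.5; cx_7 = 5.5; cy_7 = 7; cz_7 = 5.5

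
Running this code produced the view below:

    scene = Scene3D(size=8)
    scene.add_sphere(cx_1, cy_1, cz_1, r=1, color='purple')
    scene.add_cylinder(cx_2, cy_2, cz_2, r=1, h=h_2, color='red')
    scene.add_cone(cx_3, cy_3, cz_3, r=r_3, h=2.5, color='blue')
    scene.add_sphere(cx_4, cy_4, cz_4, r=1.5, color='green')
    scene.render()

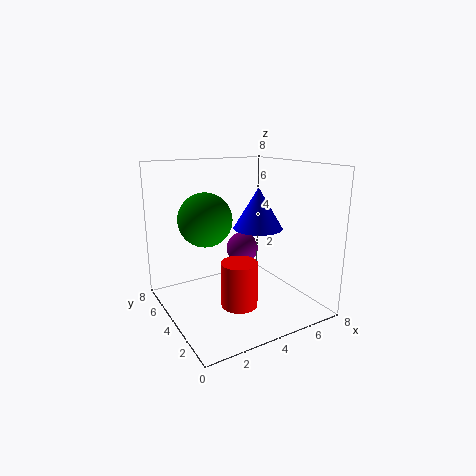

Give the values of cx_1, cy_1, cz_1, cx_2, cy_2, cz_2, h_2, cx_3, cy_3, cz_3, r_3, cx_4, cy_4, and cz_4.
cx_1 = 5.5, cy_1 = 6, cz_1 = 2.5, cx_2 = 3.5, cy_2 = 3, cz_2 = 0.5, h_2 = 2.5, cx_3 = 6, cy_3 = 5, cz_3 = 4, r_3 = 1.5, cx_4 = 2.5, cy_4 = 5, cz_4 = 5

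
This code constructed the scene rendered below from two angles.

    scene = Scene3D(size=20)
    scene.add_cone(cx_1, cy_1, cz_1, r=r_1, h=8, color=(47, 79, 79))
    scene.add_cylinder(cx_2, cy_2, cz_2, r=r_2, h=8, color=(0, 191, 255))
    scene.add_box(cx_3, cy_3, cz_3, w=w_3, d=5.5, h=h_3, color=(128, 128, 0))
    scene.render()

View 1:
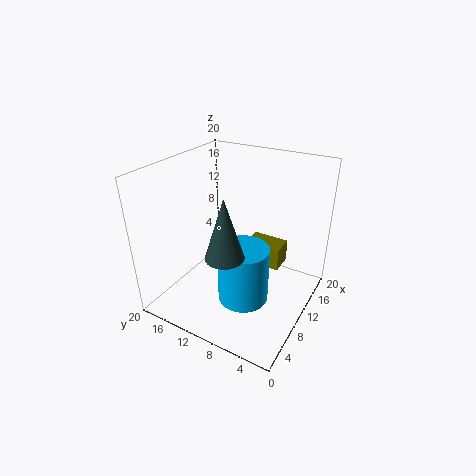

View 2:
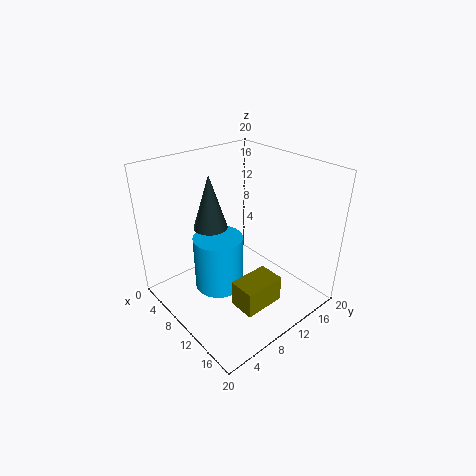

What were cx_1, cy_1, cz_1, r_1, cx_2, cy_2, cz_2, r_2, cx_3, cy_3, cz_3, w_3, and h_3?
cx_1 = 5
cy_1 = 9
cz_1 = 10
r_1 = 2.5
cx_2 = 8
cy_2 = 8
cz_2 = 2
r_2 = 3.5
cx_3 = 14
cy_3 = 5.5
cz_3 = 3.5
w_3 = 3.5
h_3 = 3.5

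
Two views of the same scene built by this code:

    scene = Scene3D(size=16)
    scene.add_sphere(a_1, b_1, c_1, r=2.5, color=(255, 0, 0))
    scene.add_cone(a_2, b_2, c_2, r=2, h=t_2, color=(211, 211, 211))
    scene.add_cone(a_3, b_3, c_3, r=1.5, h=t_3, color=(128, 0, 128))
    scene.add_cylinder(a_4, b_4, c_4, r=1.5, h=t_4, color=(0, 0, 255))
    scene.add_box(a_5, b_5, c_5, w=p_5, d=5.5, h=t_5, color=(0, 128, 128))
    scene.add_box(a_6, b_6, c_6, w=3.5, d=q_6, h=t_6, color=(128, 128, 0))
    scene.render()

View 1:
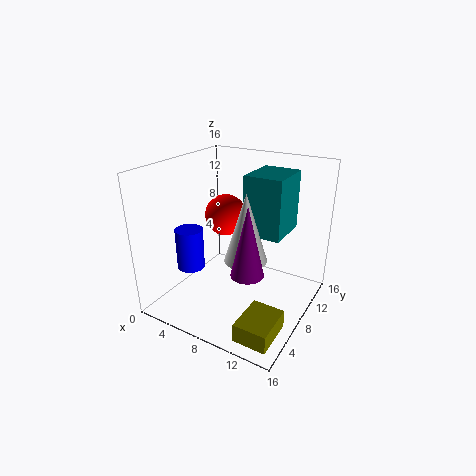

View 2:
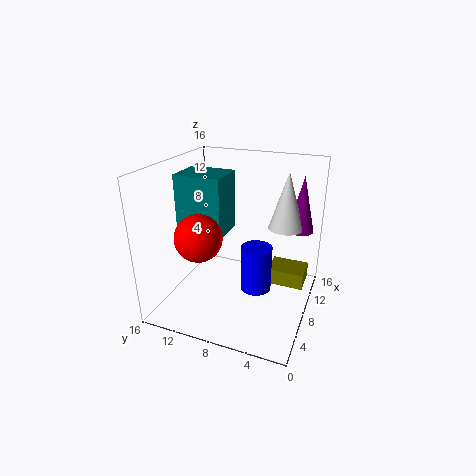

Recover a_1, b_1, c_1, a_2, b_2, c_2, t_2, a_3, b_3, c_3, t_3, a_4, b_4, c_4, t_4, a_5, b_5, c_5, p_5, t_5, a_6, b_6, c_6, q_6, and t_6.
a_1 = 4.5; b_1 = 11; c_1 = 9; a_2 = 11.5; b_2 = 3.5; c_2 = 8.5; t_2 = 6.5; a_3 = 12.5; b_3 = 2; c_3 = 8; t_3 = 6.5; a_4 = 4; b_4 = 4.5; c_4 = 5; t_4 = 4.5; a_5 = 7.5; b_5 = 10; c_5 = 7.5; p_5 = 4.5; t_5 = 7; a_6 = 11.5; b_6 = 1; c_6 = 0.5; q_6 = 4.5; t_6 = 2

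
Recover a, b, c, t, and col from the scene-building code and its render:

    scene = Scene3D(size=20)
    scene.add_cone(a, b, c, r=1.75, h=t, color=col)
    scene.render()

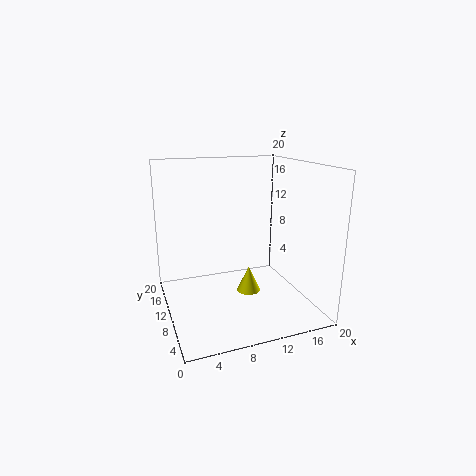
a = 12
b = 10.75
c = 1.25
t = 3.75
col = 'yellow'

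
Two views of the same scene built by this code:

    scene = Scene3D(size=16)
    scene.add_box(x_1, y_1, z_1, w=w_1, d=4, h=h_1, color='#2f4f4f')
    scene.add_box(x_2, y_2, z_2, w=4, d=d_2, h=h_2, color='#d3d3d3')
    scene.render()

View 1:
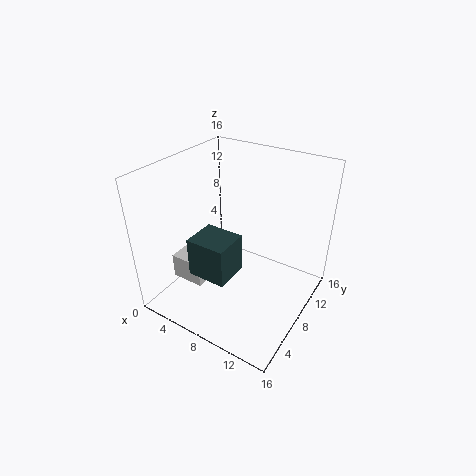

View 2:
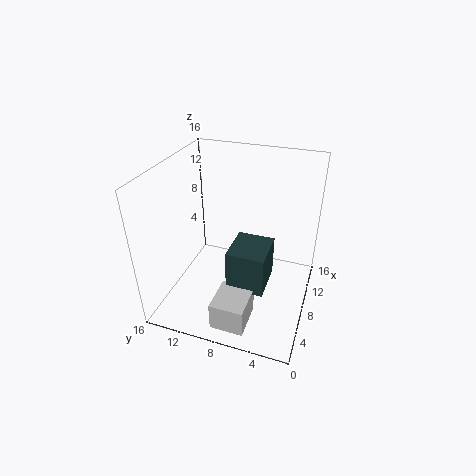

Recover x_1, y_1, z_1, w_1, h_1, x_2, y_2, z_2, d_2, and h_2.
x_1 = 4; y_1 = 4; z_1 = 4; w_1 = 4.5; h_1 = 4.5; x_2 = 0.5; y_2 = 5; z_2 = 1.5; d_2 = 3.5; h_2 = 3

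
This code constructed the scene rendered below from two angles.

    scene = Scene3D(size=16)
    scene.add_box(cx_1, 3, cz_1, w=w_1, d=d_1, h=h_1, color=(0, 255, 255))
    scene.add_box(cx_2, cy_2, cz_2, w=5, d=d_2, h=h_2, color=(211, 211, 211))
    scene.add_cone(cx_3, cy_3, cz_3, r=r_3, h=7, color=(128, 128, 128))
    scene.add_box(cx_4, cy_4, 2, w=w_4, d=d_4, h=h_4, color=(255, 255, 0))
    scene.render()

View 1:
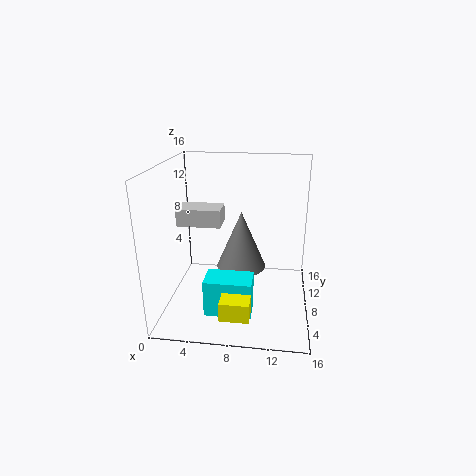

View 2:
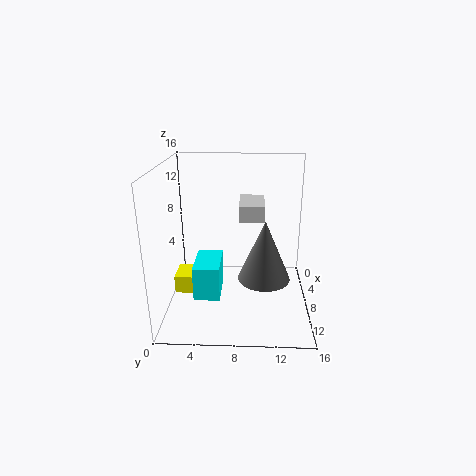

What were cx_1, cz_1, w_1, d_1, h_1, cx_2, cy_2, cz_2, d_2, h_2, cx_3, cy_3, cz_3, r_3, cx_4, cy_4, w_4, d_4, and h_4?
cx_1 = 5, cz_1 = 1, w_1 = 5, d_1 = 3, h_1 = 4, cx_2 = 1, cy_2 = 8, cz_2 = 9, d_2 = 3, h_2 = 2, cx_3 = 8, cy_3 = 11, cz_3 = 3, r_3 = 3, cx_4 = 7, cy_4 = 1, w_4 = 3, d_4 = 3, h_4 = 2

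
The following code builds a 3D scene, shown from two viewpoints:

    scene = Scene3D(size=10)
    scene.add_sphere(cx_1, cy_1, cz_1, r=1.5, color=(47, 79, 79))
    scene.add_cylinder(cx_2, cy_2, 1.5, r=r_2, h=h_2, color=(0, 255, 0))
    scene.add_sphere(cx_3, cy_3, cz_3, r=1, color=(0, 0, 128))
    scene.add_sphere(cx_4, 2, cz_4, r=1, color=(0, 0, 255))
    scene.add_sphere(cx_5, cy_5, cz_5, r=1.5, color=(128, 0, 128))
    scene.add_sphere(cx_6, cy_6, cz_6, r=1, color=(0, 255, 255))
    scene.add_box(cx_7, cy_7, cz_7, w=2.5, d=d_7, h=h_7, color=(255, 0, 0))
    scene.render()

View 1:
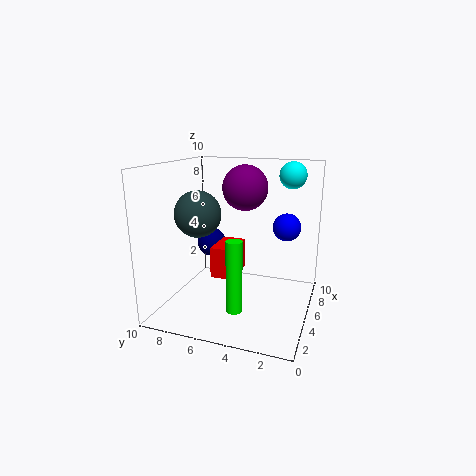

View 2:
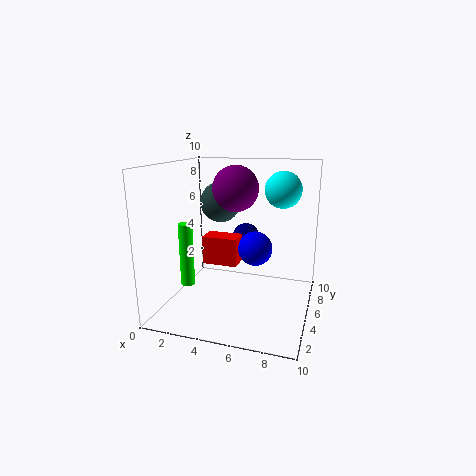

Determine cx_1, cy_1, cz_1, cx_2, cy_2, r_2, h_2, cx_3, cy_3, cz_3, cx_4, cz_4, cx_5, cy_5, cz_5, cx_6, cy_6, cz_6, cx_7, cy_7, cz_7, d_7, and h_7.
cx_1 = 3, cy_1 = 7, cz_1 = 7, cx_2 = 1.5, cy_2 = 4, r_2 = 0.5, h_2 = 4.5, cx_3 = 5, cy_3 = 7, cz_3 = 4.5, cx_4 = 7, cz_4 = 5.5, cx_5 = 5, cy_5 = 4.5, cz_5 = 8.5, cx_6 = 8.5, cy_6 = 2, cz_6 = 9, cx_7 = 2.5, cy_7 = 4.5, cz_7 = 3, d_7 = 1.5, h_7 = 2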